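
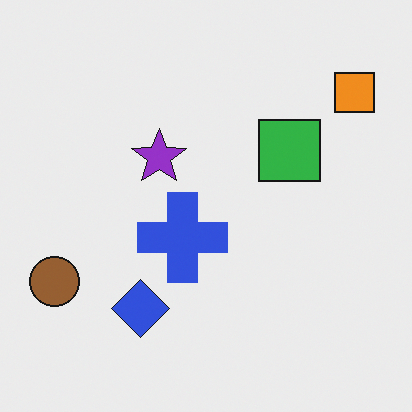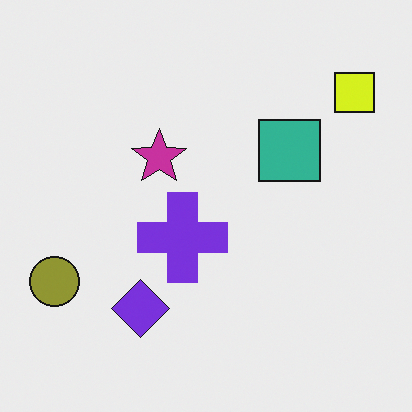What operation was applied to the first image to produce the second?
This is the original image hue-shifted by a small amount.

Every shape's color has rotated by the same amount around the hue wheel — a uniform hue shift.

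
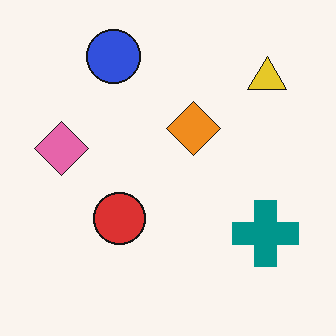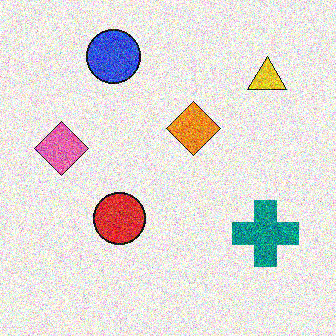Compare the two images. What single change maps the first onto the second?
It was degraded with strong gaussian noise.

Random speckle covers the whole image, including the flat background.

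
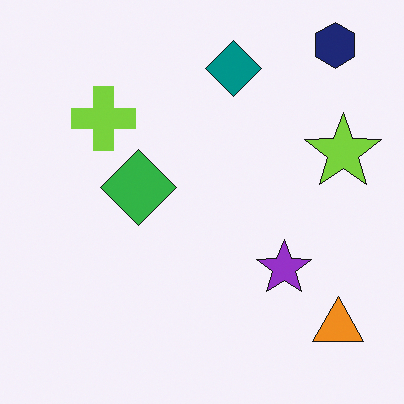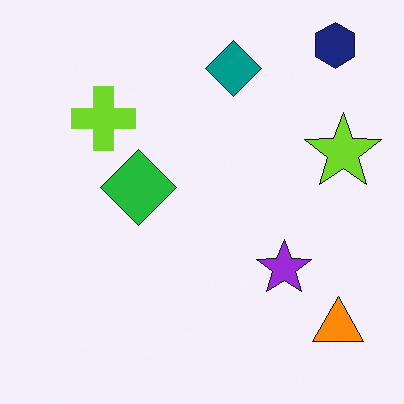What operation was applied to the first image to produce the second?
The image was slightly oversaturated.

All colors are more vivid — a global saturation change.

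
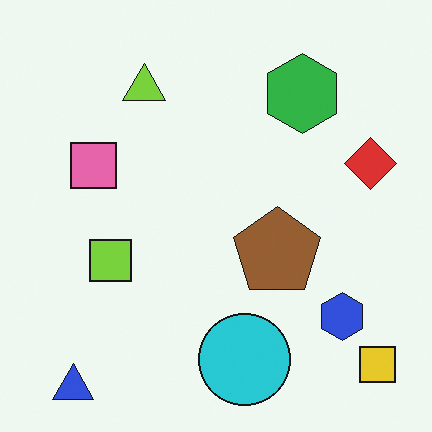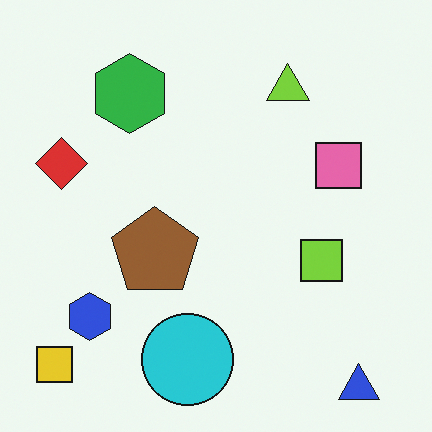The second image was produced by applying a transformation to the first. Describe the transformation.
The second image is the first flipped horizontally (left ↔ right).

The yellow square is in the bottom-right of the first image and the bottom-left of the second — shapes on opposite sides of the vertical midline have swapped in a mirror flip.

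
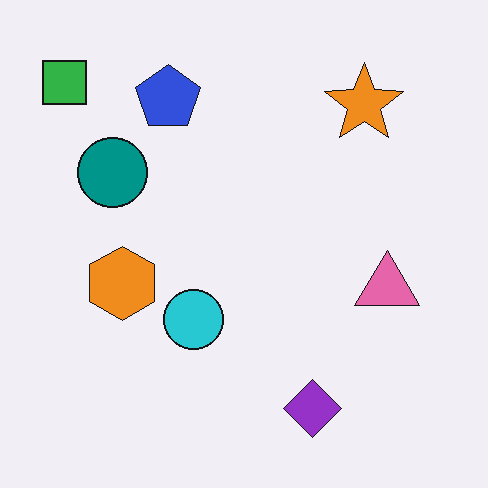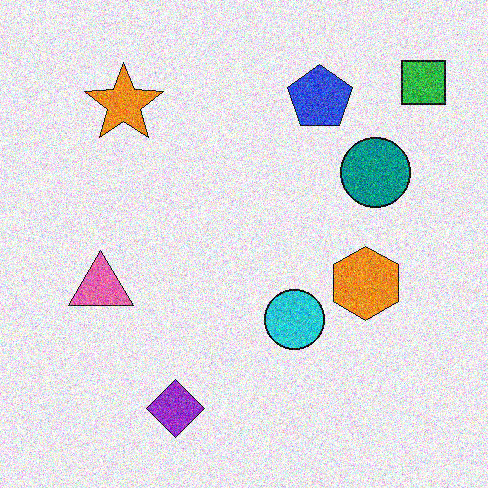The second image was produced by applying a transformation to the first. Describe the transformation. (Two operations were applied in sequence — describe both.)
It was flipped horizontally (left ↔ right), then degraded with strong gaussian noise.

The green square is in the top-left of the first image and the top-right of the second — shapes on opposite sides of the vertical midline have swapped in a mirror flip. Random speckle covers the whole image, including the flat background.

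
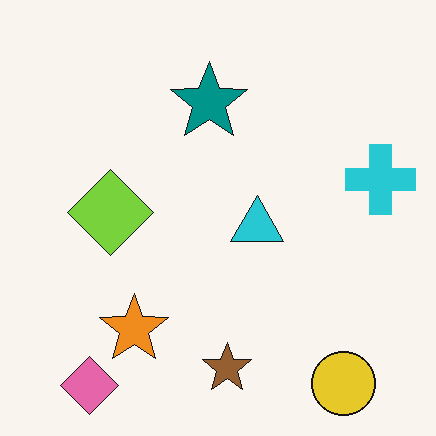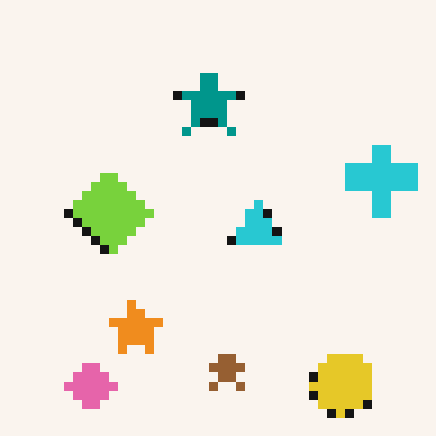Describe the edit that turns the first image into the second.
This is the original image coarsely pixelated.

Shapes are reduced to large square blocks; fine edges and outlines are lost — a downscale-then-upscale (mosaic) effect.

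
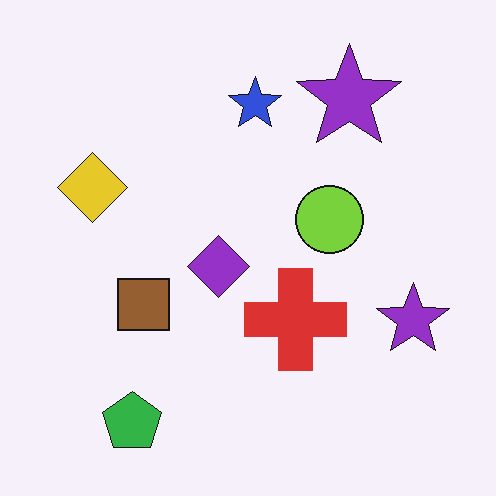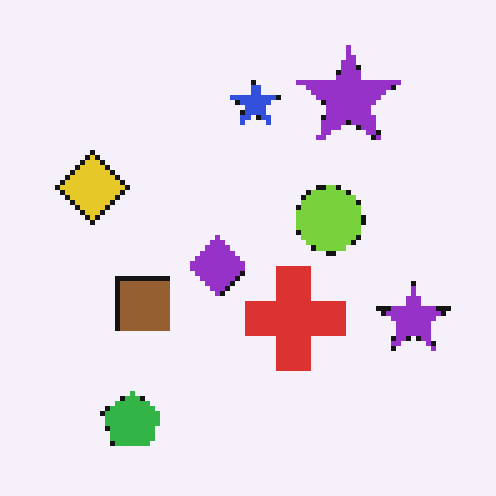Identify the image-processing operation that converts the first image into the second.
The image was mildly pixelated.

Shapes are reduced to large square blocks; fine edges and outlines are lost — a downscale-then-upscale (mosaic) effect.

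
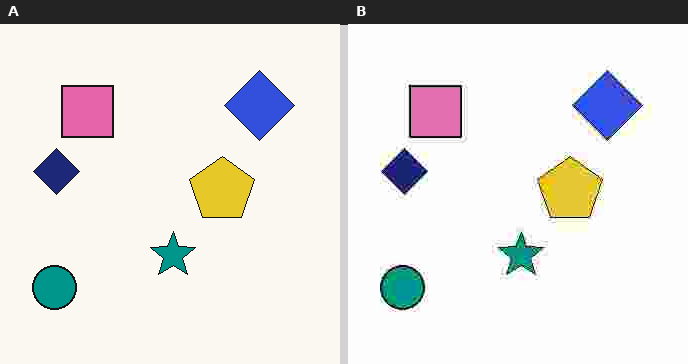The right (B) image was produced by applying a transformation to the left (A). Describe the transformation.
The right (B) image is the left (A) degraded with heavy JPEG compression.

Blocky 8×8 compression artifacts appear around shape edges and the flat background shows ringing — characteristic JPEG degradation.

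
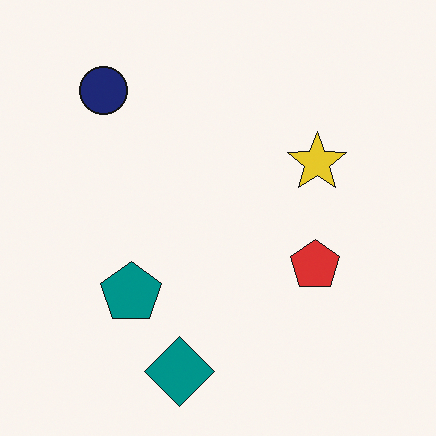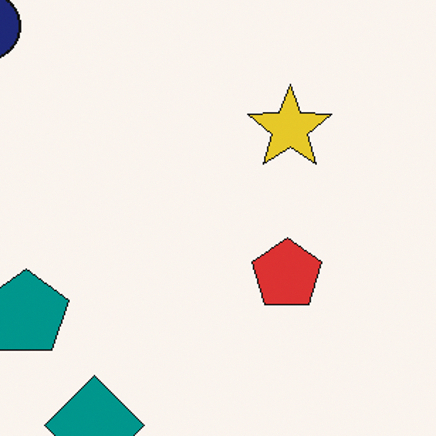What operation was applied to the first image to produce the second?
The transformation is: cropped to a modestly smaller region and rescaled.

The visible shapes are larger and the field of view is narrower; shapes near the original edges may be partly or wholly outside the frame — a crop-and-rescale.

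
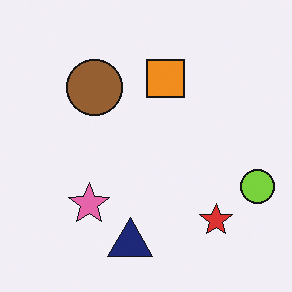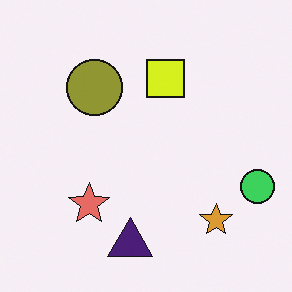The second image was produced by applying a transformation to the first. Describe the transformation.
The second image is the first hue-shifted by a small amount.

Every shape's color has rotated by the same amount around the hue wheel — a uniform hue shift.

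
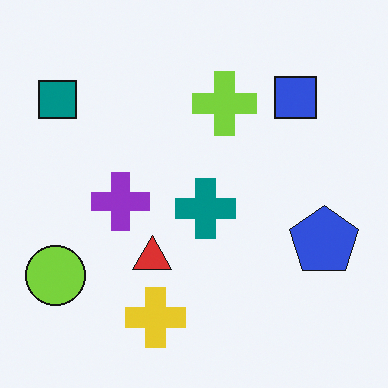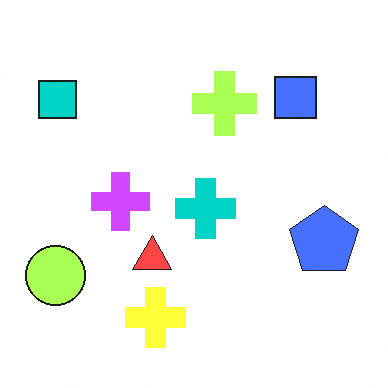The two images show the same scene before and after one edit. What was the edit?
The second image is the first brightened a lot.

Every pixel — background and shapes alike — is uniformly brightened.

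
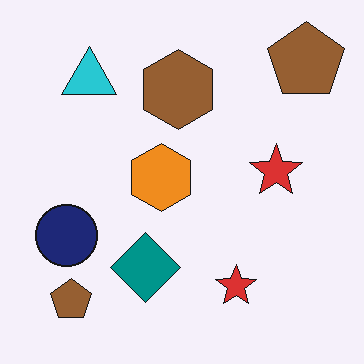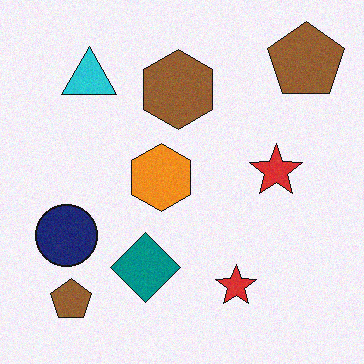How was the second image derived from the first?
This is the original image degraded with subtle gaussian noise.

Random speckle covers the whole image, including the flat background.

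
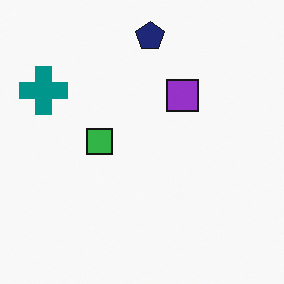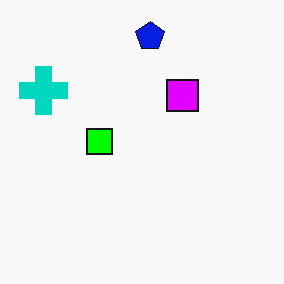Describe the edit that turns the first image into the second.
The transformation is: made much more vivid (saturation change).

All colors are more vivid — a global saturation change.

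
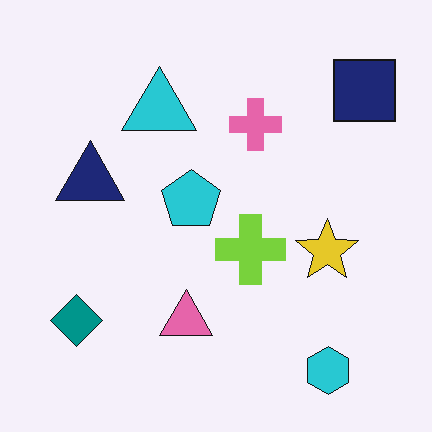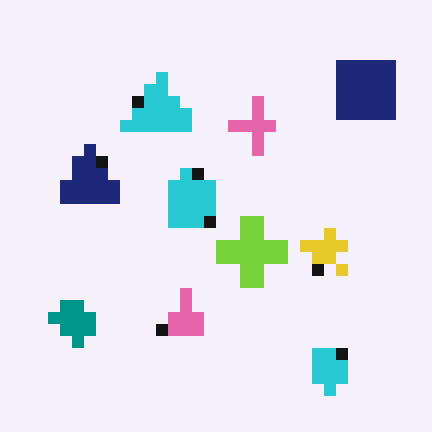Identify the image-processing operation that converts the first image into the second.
It was heavily pixelated into large blocks.

Shapes are reduced to large square blocks; fine edges and outlines are lost — a downscale-then-upscale (mosaic) effect.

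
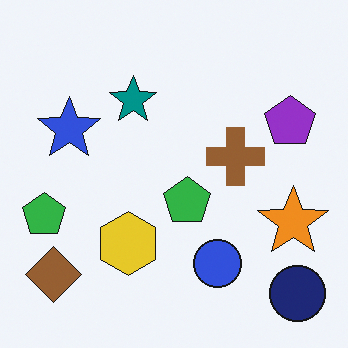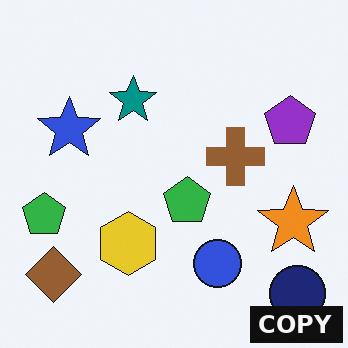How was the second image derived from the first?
The image was watermarked with the text "COPY" in the lower-right corner.

A dark label reading "COPY" appears in the lower-right corner.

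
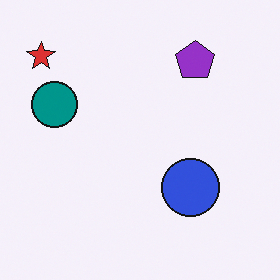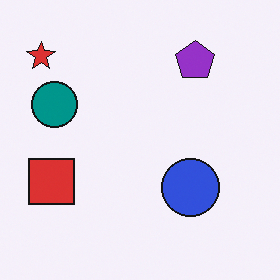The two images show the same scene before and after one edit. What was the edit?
The second image is the first overlaid with an additional red square.

A red square appears in the second image that is absent from the first.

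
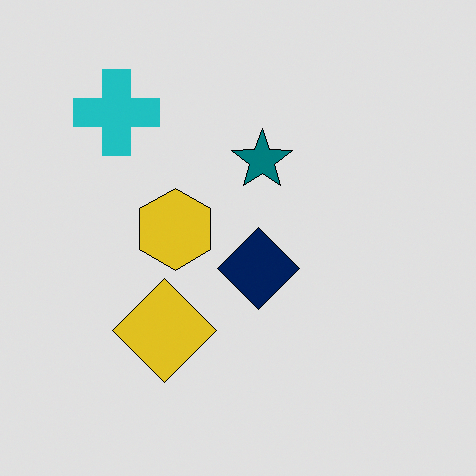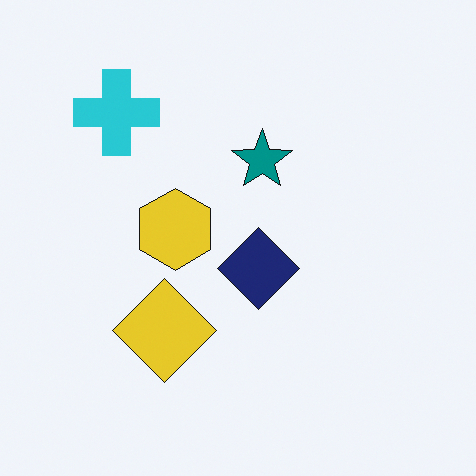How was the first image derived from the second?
The first image is the second posterized to a reduced palette.

Each flat color has snapped to a coarser quantized level — most visibly, the near-white background has dropped to a flat grey.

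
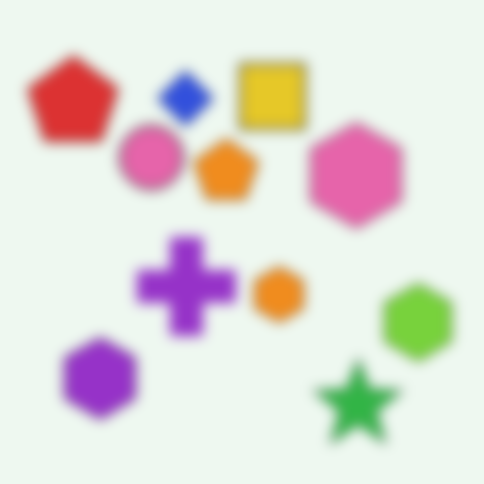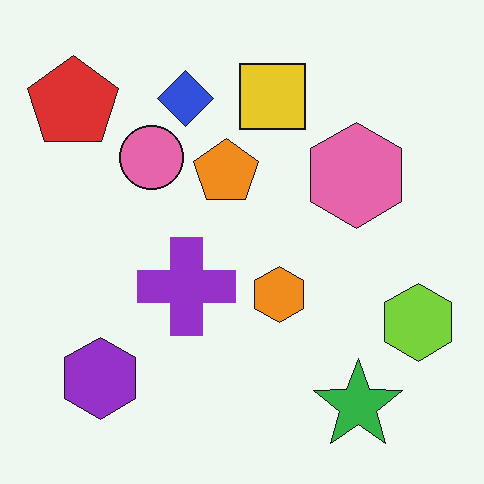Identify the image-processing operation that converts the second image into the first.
Strongly gaussian-blurred.

Shape edges and outlines are uniformly softened across the whole image.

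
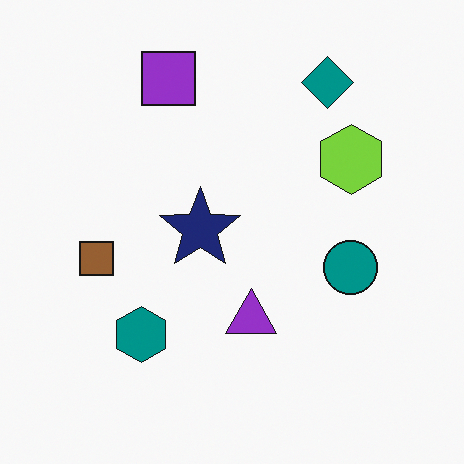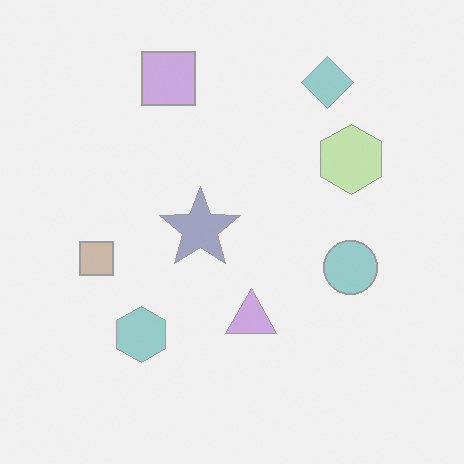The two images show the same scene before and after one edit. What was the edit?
The transformation is: given much lower contrast.

Tones are pushed toward mid-grey across the whole image — a global contrast change.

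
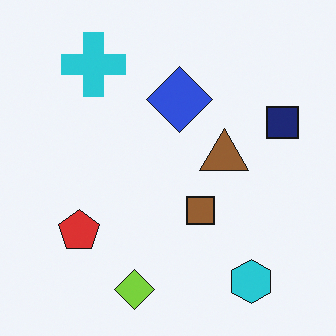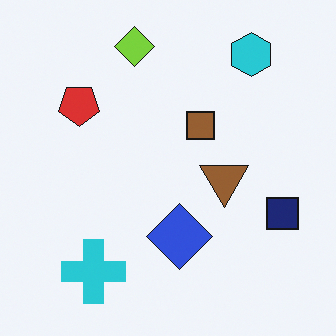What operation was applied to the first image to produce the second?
This is the original image flipped vertically (top ↔ bottom).

The lime diamond is in the bottom of the first image and the top of the second — shapes on opposite sides of the horizontal midline have swapped in a mirror flip.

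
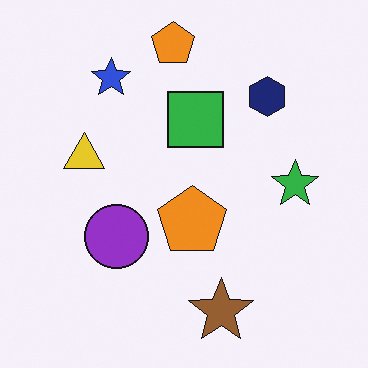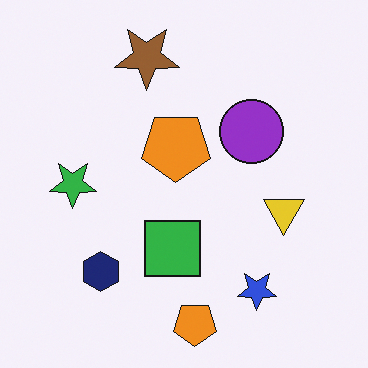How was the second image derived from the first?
This is the original image rotated 180°.

The brown star sits in the bottom of the first image and the top of the second — consistent with a whole-image 180° rotation.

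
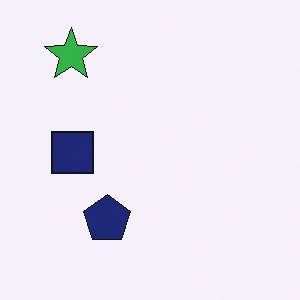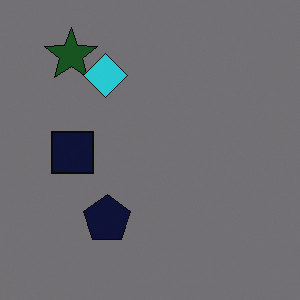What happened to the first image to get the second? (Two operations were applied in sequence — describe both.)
The second image is the first darkened a lot, then overlaid with an additional cyan diamond.

Every pixel — background and shapes alike — is uniformly darkened. A cyan diamond appears in the second image that is absent from the first.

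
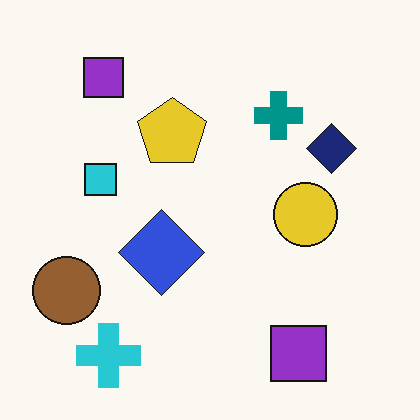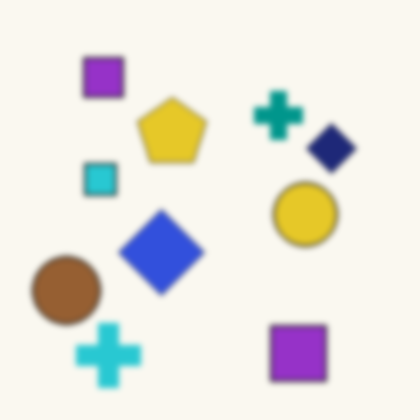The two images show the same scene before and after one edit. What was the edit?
This is the original image moderately blurred.

Shape edges and outlines are uniformly softened across the whole image.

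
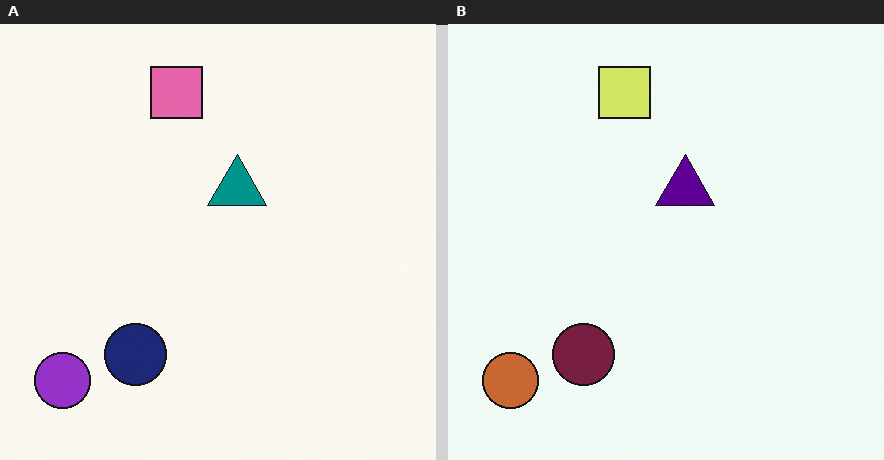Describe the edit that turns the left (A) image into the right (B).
The transformation is: hue-shifted through roughly a third of the color wheel.

Every shape's color has rotated by the same amount around the hue wheel — a uniform hue shift.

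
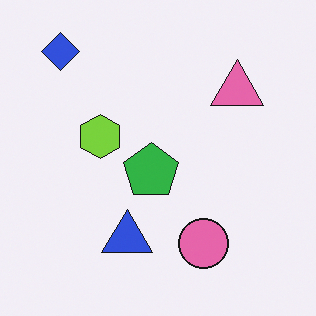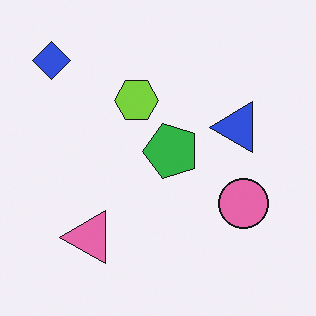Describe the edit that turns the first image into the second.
Transposed (reflected across the top-left ↔ bottom-right diagonal).

Shapes have swapped their row and column positions — what was in the top-right is now in the bottom-left — a diagonal reflection.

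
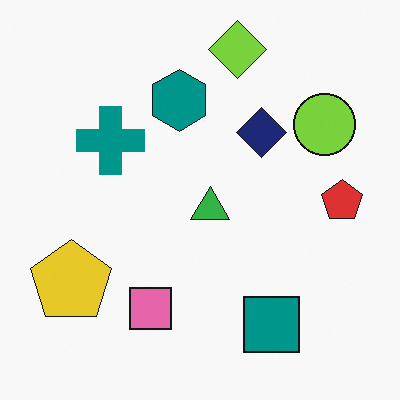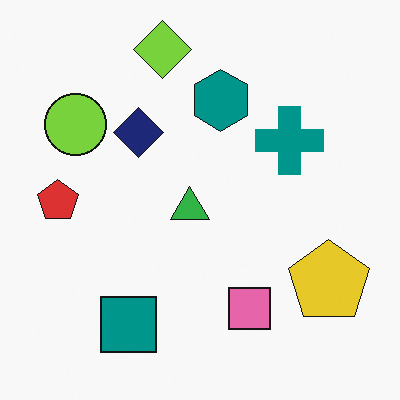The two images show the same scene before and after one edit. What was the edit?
This is the original image flipped horizontally (left ↔ right).

The red pentagon is in the right of the first image and the left of the second — shapes on opposite sides of the vertical midline have swapped in a mirror flip.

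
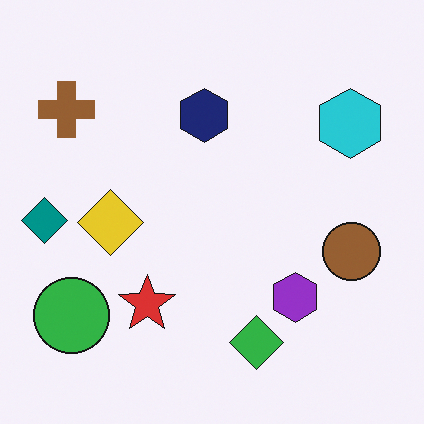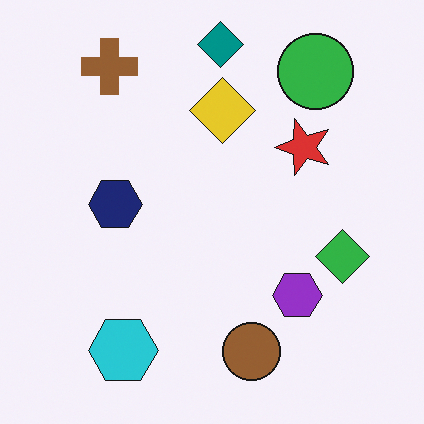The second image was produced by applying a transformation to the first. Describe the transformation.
This is the original image transposed (reflected across the top-left ↔ bottom-right diagonal).

Shapes have swapped their row and column positions — what was in the top-right is now in the bottom-left — a diagonal reflection.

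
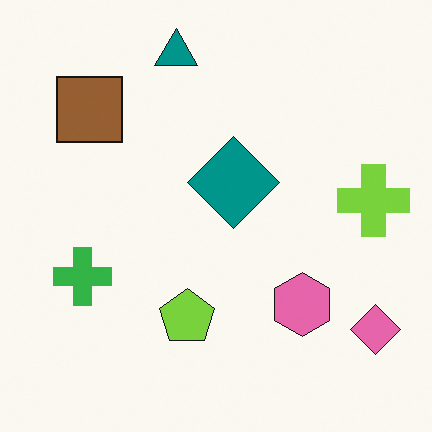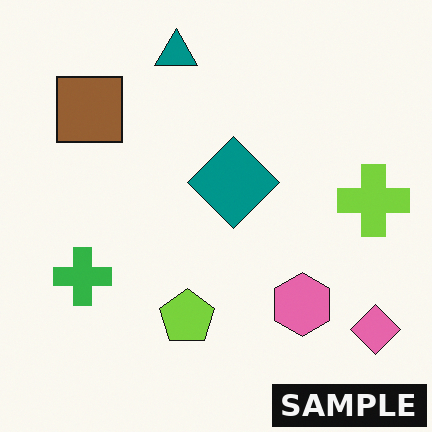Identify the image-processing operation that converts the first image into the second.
This is the original image watermarked with the text "SAMPLE" in the lower-right corner.

A dark label reading "SAMPLE" appears in the lower-right corner.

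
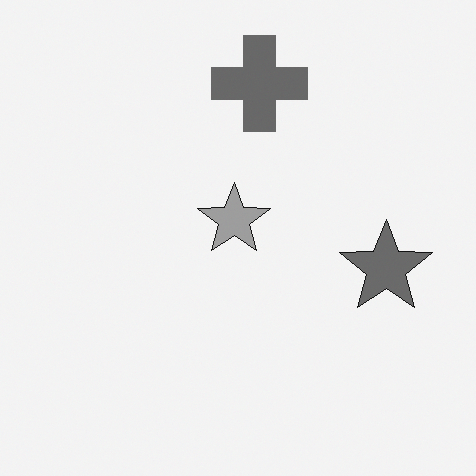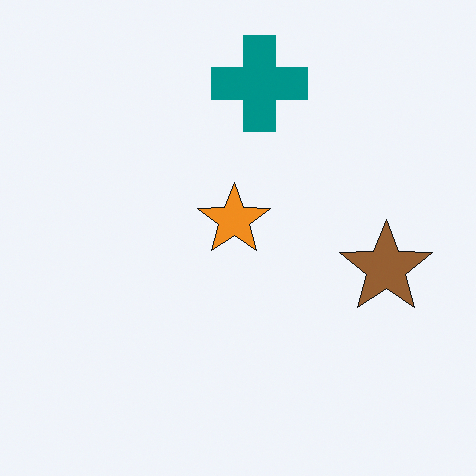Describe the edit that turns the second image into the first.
It was converted to grayscale.

All color is removed — every shape is now a shade of grey.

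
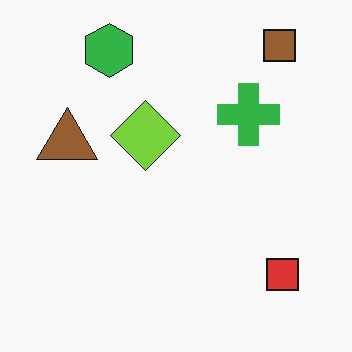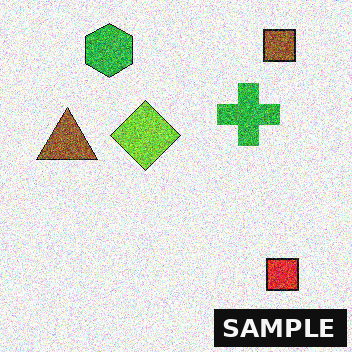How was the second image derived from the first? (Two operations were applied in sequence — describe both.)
The transformation is: degraded with a thick layer of grain, then watermarked with the text "SAMPLE" in the lower-right corner.

Random speckle covers the whole image, including the flat background. A dark label reading "SAMPLE" appears in the lower-right corner.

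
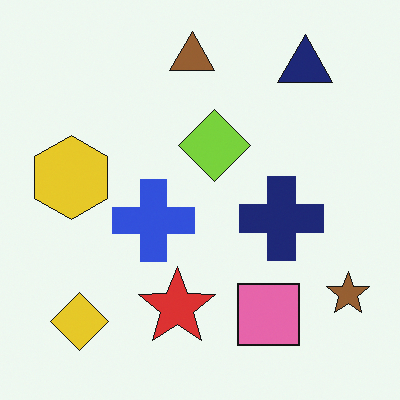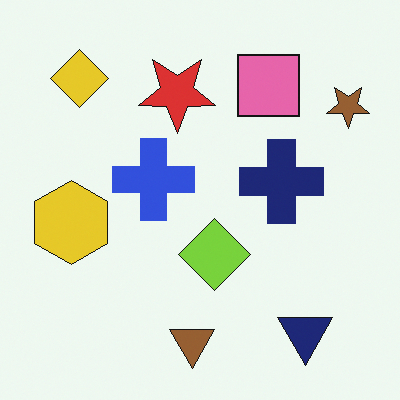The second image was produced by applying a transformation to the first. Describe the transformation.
The image was flipped vertically (top ↔ bottom).

The brown triangle is in the top of the first image and the bottom of the second — shapes on opposite sides of the horizontal midline have swapped in a mirror flip.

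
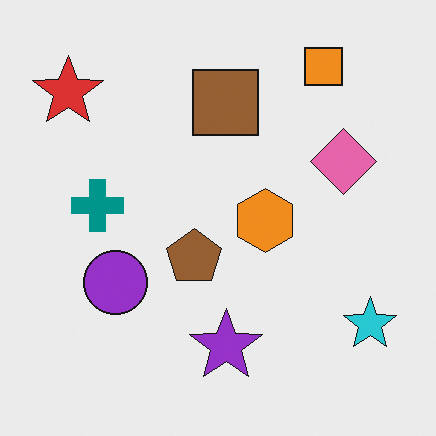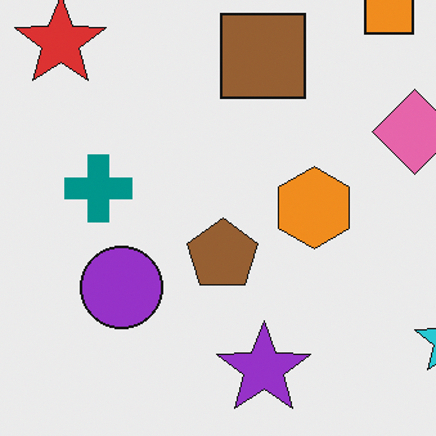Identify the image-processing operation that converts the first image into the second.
Cropped slightly and scaled back up.

The visible shapes are larger and the field of view is narrower; shapes near the original edges may be partly or wholly outside the frame — a crop-and-rescale.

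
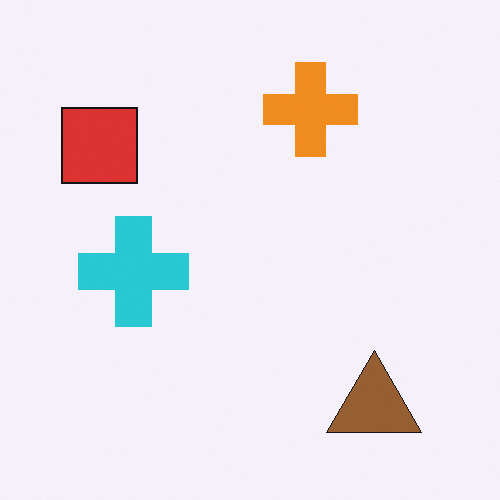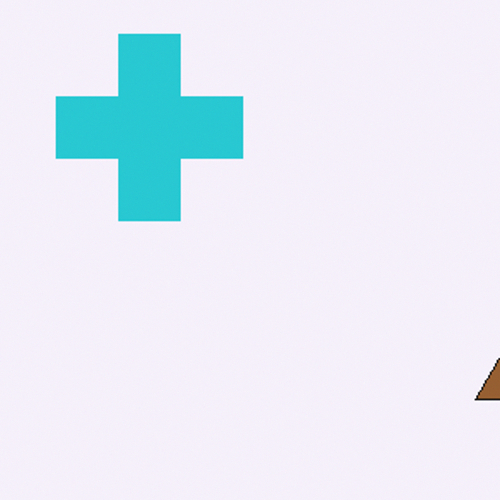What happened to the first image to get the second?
The second image is the first cropped tightly and scaled back up.

The visible shapes are larger and the field of view is narrower; shapes near the original edges may be partly or wholly outside the frame — a crop-and-rescale.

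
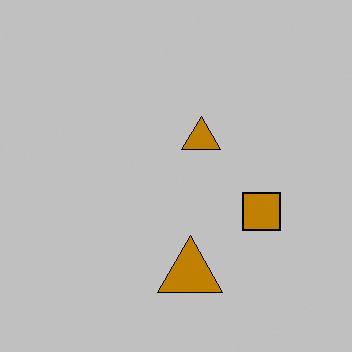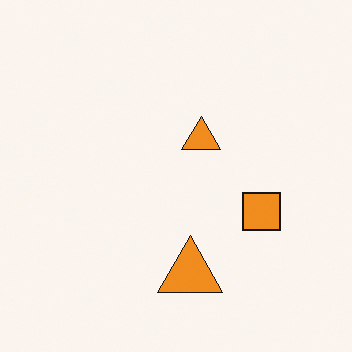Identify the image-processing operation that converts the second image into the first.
It was heavily posterized to just a handful of flat colors.

Each flat color has snapped to a coarser quantized level — most visibly, the near-white background has dropped to a flat grey.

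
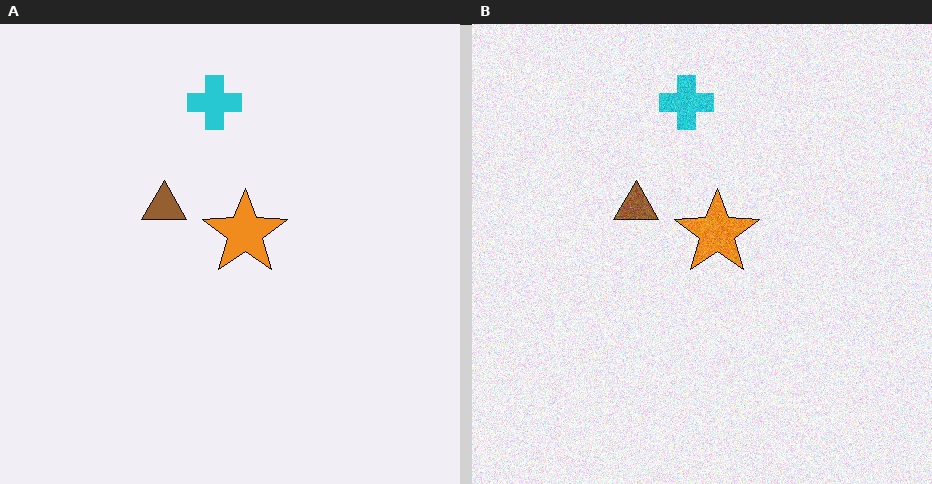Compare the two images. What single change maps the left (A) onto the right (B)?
The image was degraded with moderate additive noise.

Random speckle covers the whole image, including the flat background.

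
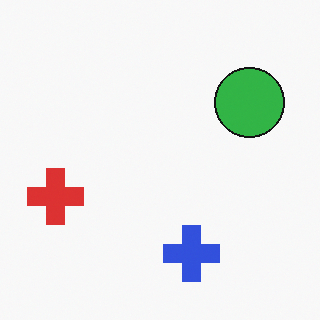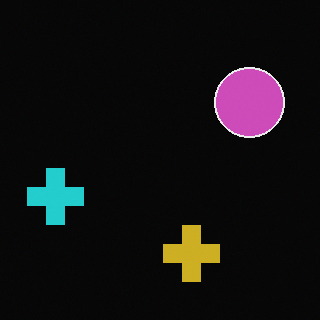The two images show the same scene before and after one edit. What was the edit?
Color-inverted (negative).

The light background has become dark and every shape's color is its complement — a photographic negative.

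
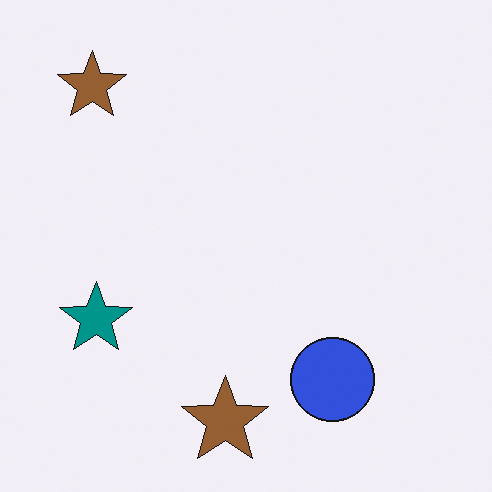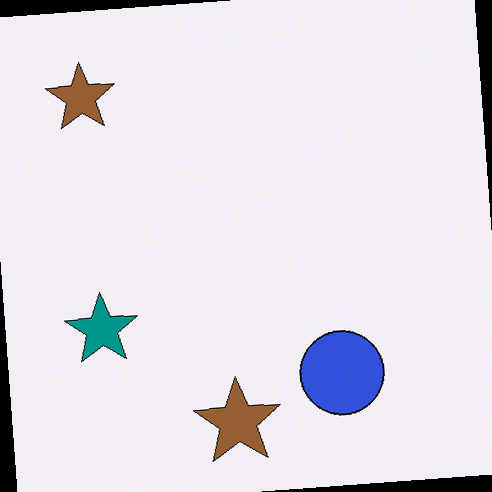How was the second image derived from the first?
It was rotated counter-clockwise by a slight angle.

Every shape is tilted by the same angle and the image corners show triangular fill wedges — a whole-image rotation by a non-right angle.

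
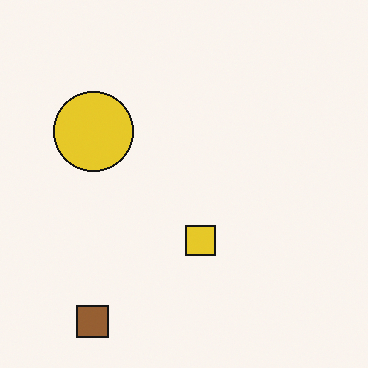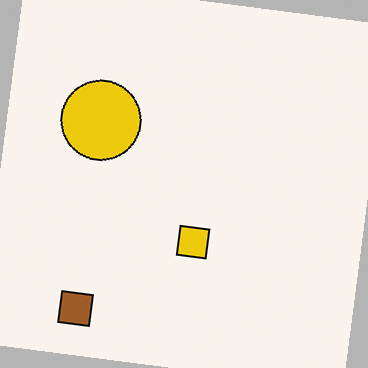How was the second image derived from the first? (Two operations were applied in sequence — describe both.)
Rotated clockwise by a small amount, then slightly oversaturated.

Every shape is tilted by the same angle and the image corners show triangular fill wedges — a whole-image rotation by a non-right angle. All colors are more vivid — a global saturation change.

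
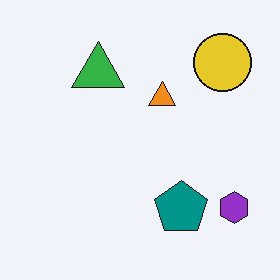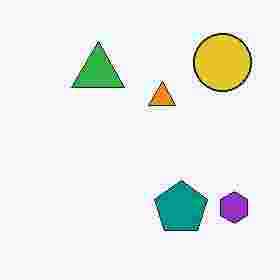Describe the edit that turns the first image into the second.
This is the original image heavily JPEG-compressed with obvious blocking artifacts.

Blocky 8×8 compression artifacts appear around shape edges and the flat background shows ringing — characteristic JPEG degradation.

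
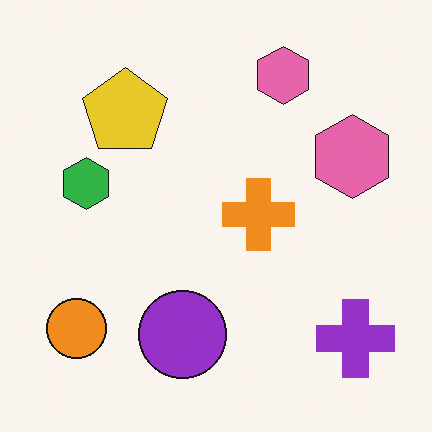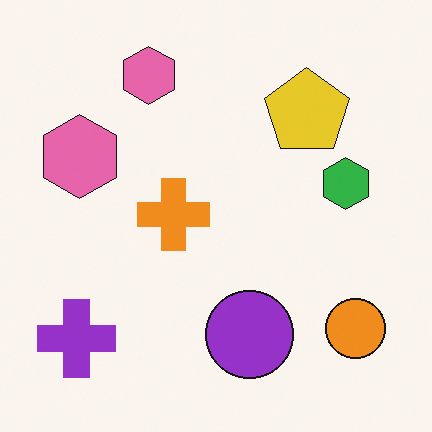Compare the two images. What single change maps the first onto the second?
Flipped horizontally (left ↔ right).

The orange circle is in the bottom-left of the first image and the bottom-right of the second — shapes on opposite sides of the vertical midline have swapped in a mirror flip.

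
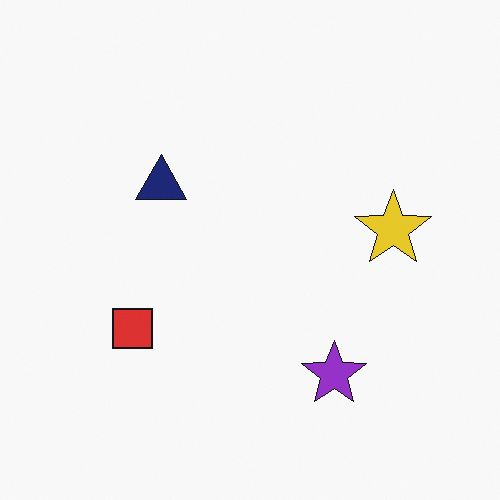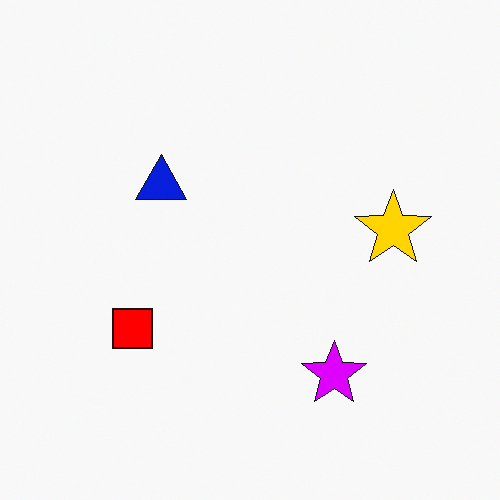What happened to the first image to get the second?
Made much more vivid (saturation change).

All colors are more vivid — a global saturation change.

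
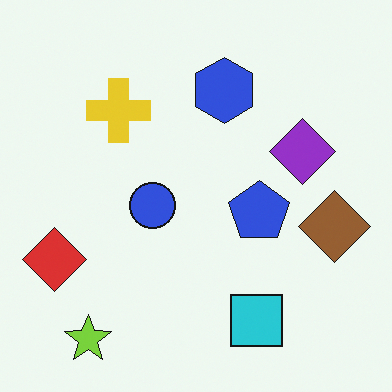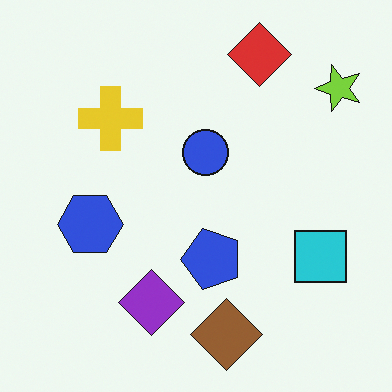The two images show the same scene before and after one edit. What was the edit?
This is the original image transposed (reflected across the top-left ↔ bottom-right diagonal).

Shapes have swapped their row and column positions — what was in the top-right is now in the bottom-left — a diagonal reflection.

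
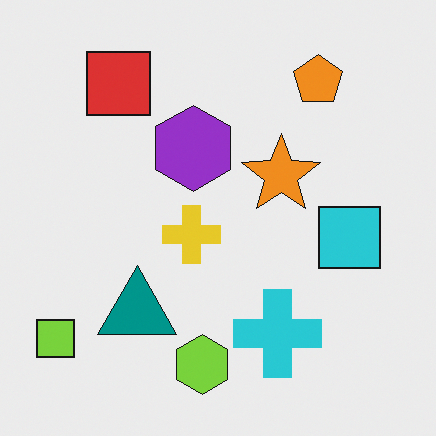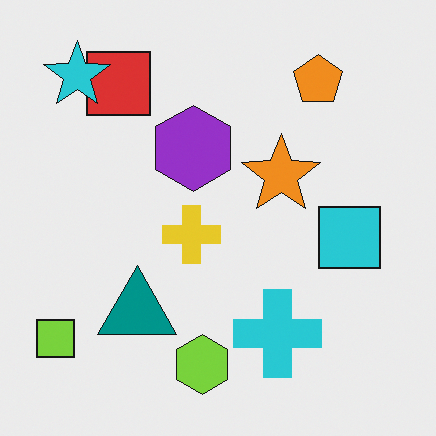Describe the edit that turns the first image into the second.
The second image is the first overlaid with an additional cyan star.

A cyan star appears in the second image that is absent from the first.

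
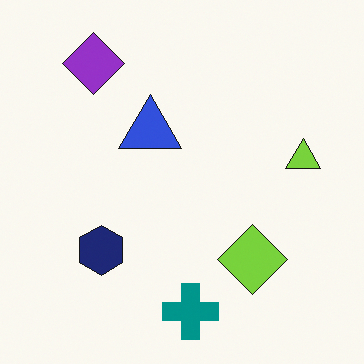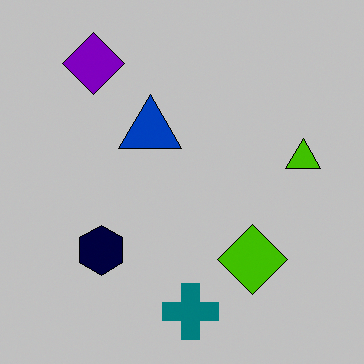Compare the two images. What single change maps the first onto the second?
The transformation is: aggressively posterized.

Each flat color has snapped to a coarser quantized level — most visibly, the near-white background has dropped to a flat grey.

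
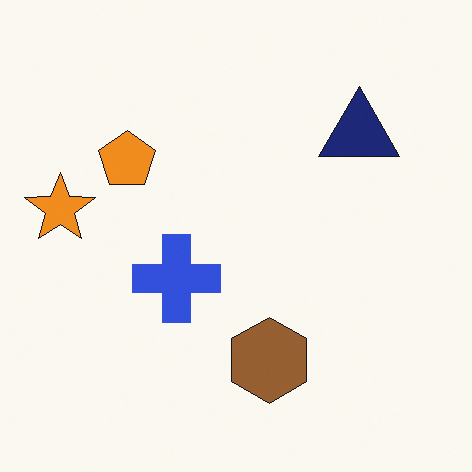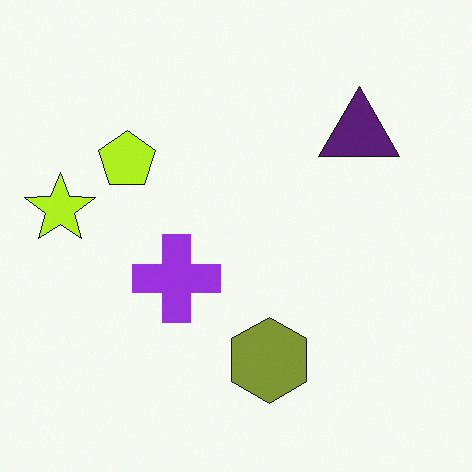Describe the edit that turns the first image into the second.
This is the original image hue-shifted slightly.

Every shape's color has rotated by the same amount around the hue wheel — a uniform hue shift.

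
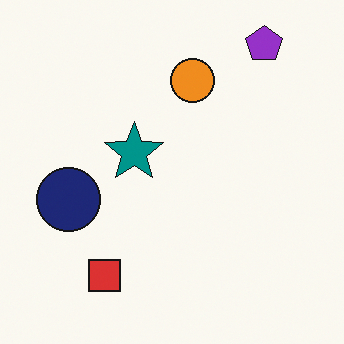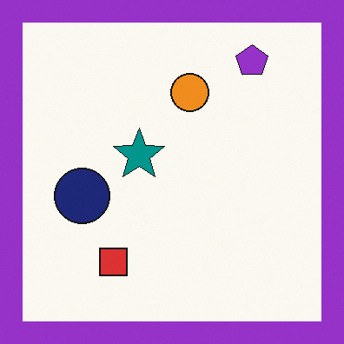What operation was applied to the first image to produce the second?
The transformation is: framed with a purple border.

A solid purple frame runs around the edge of the second image, with the content slightly shrunk inside it.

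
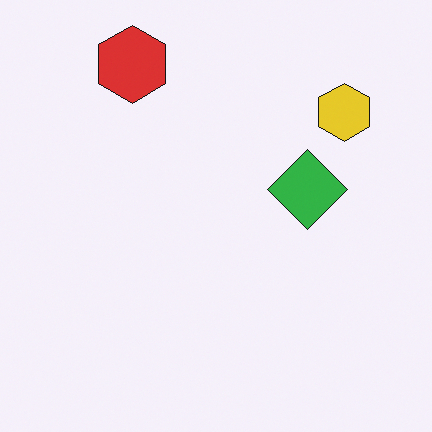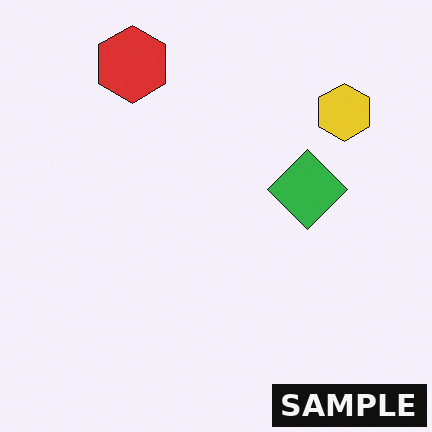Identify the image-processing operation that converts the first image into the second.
This is the original image watermarked with the text "SAMPLE" in the lower-right corner.

A dark label reading "SAMPLE" appears in the lower-right corner.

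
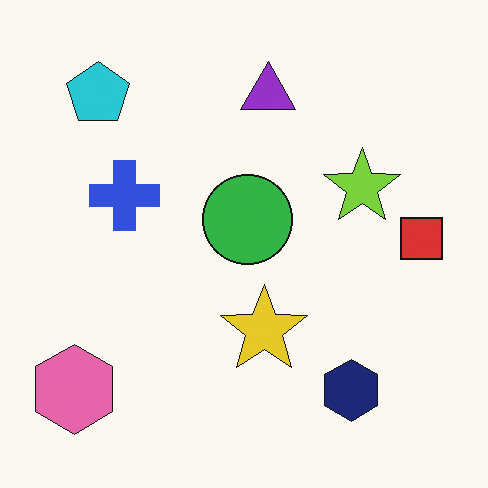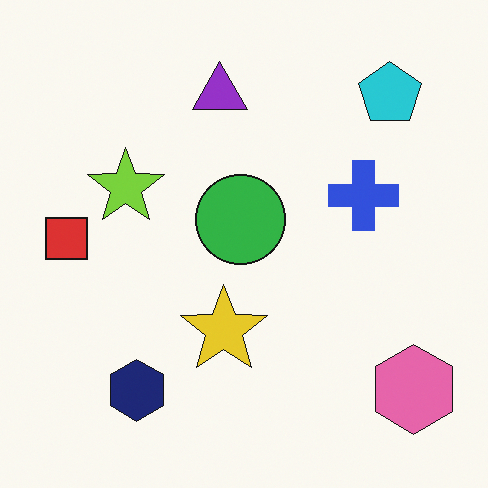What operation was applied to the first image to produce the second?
This is the original image flipped horizontally (left ↔ right).

The red square is in the right of the first image and the left of the second — shapes on opposite sides of the vertical midline have swapped in a mirror flip.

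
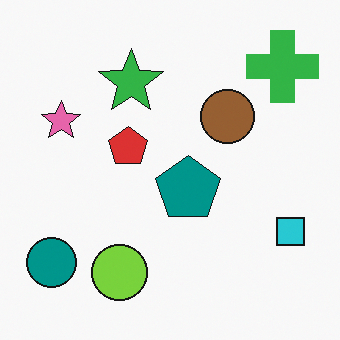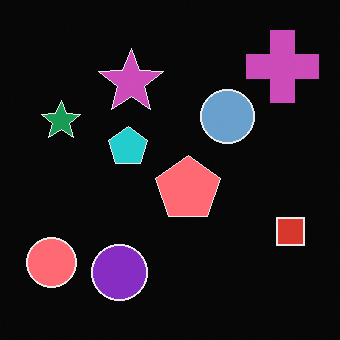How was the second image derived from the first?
Color-inverted (negative).

The light background has become dark and every shape's color is its complement — a photographic negative.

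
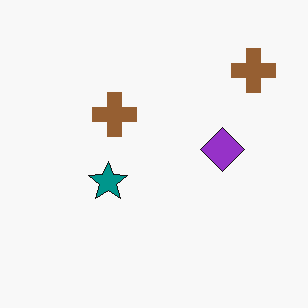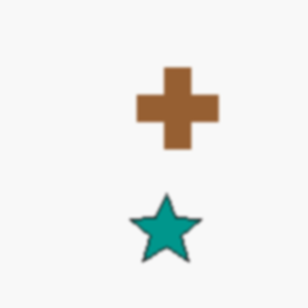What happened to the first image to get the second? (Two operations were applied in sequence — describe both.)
It was cropped tightly and scaled back up, then lightly blurred.

The visible shapes are larger and the field of view is narrower; shapes near the original edges may be partly or wholly outside the frame — a crop-and-rescale. Shape edges and outlines are uniformly softened across the whole image.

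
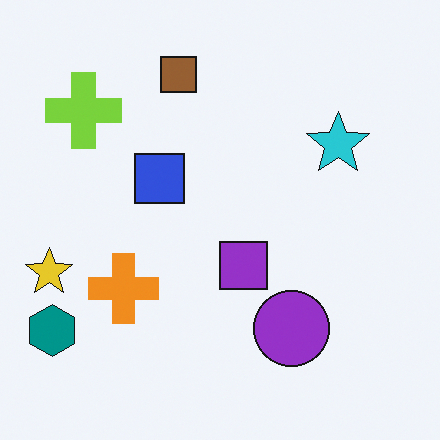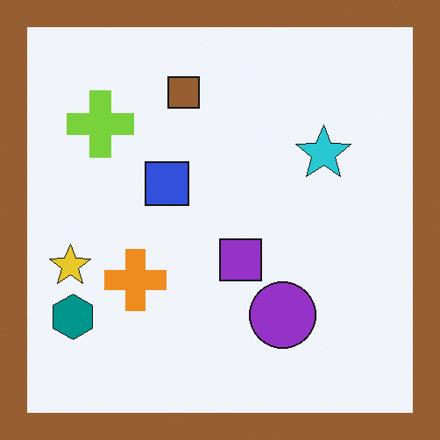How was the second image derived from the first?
This is the original image framed with a brown border.

A solid brown frame runs around the edge of the second image, with the content slightly shrunk inside it.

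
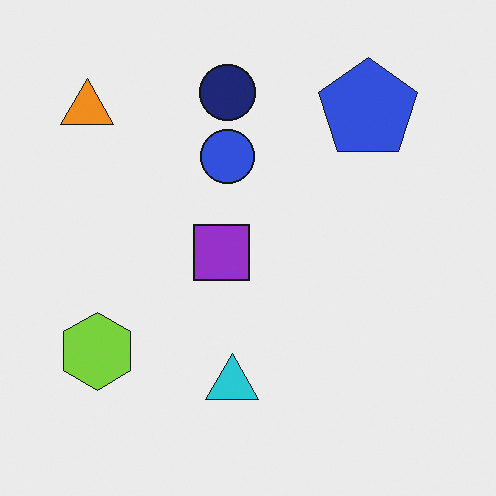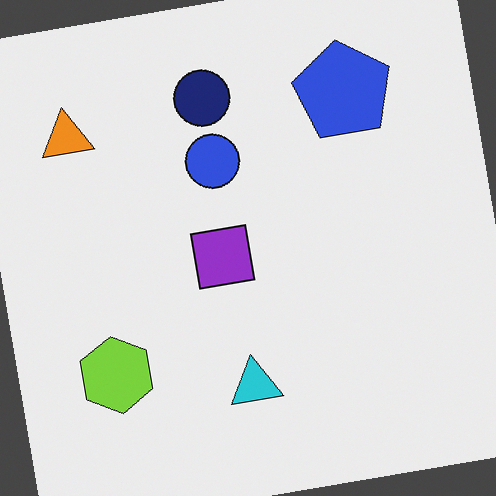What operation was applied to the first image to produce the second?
The second image is the first rotated counter-clockwise by a small amount.

Every shape is tilted by the same angle and the image corners show triangular fill wedges — a whole-image rotation by a non-right angle.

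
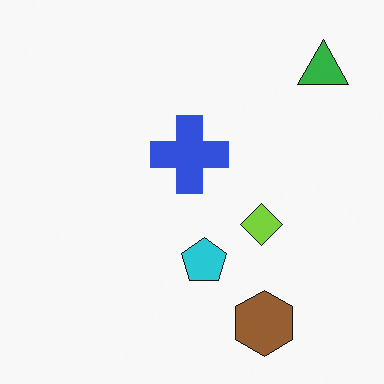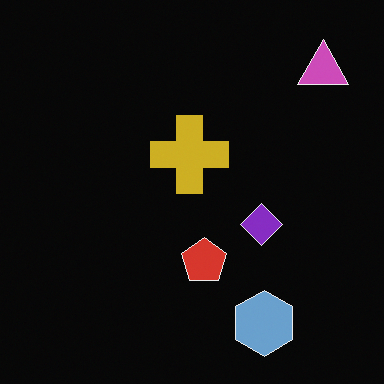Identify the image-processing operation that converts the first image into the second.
The second image is the first color-inverted (negative).

The light background has become dark and every shape's color is its complement — a photographic negative.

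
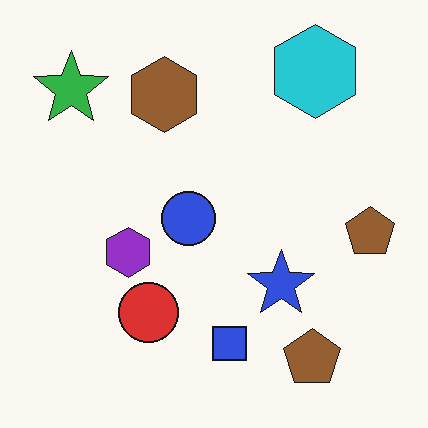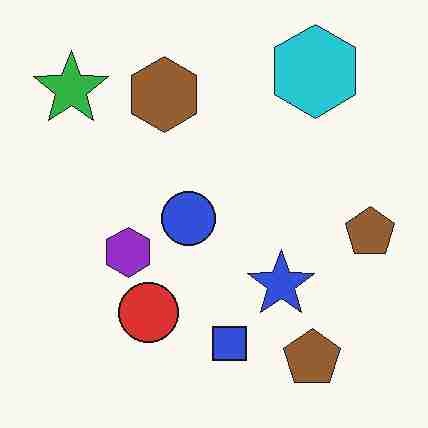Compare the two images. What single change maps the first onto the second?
The transformation is: heavily JPEG-compressed with obvious blocking artifacts.

Blocky 8×8 compression artifacts appear around shape edges and the flat background shows ringing — characteristic JPEG degradation.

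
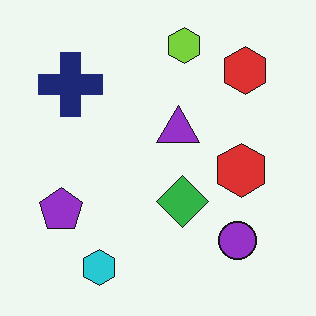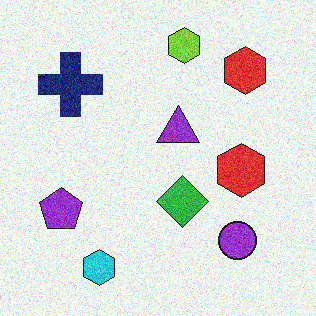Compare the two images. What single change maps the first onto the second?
The second image is the first degraded with visible gaussian noise.

Random speckle covers the whole image, including the flat background.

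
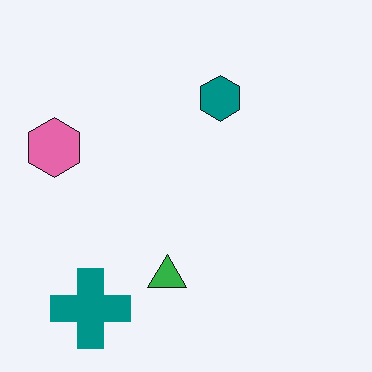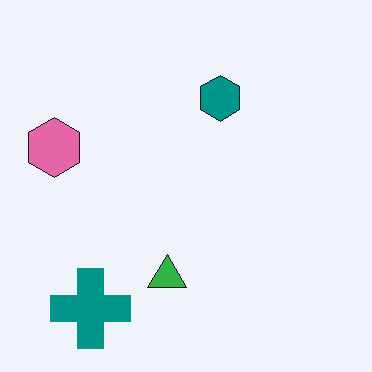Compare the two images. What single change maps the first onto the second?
JPEG-compressed with visible artifacts.

Blocky 8×8 compression artifacts appear around shape edges and the flat background shows ringing — characteristic JPEG degradation.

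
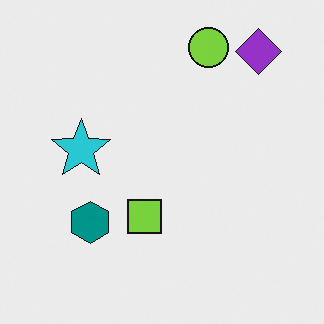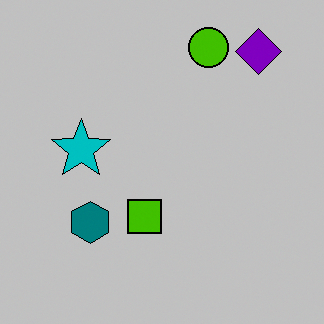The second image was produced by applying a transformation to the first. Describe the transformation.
This is the original image heavily posterized to just a handful of flat colors.

Each flat color has snapped to a coarser quantized level — most visibly, the near-white background has dropped to a flat grey.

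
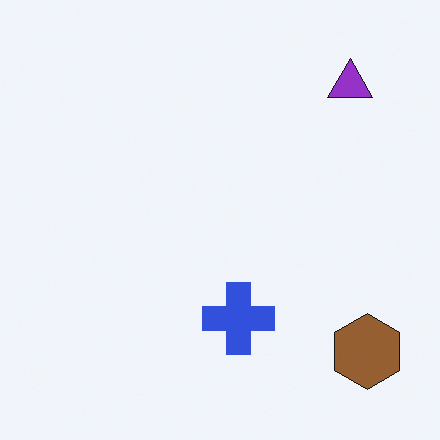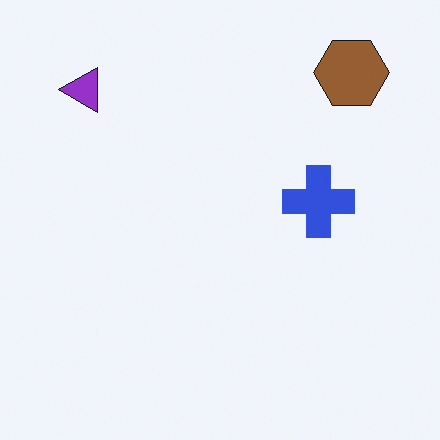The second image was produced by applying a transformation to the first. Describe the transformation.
The second image is the first rotated 90° counter-clockwise.

The brown hexagon sits in the bottom-right of the first image and the top-right of the second — consistent with a whole-image 90° counter-clockwise rotation.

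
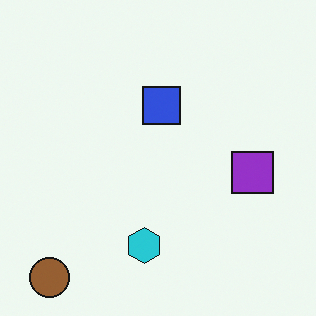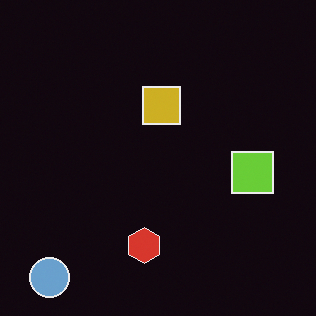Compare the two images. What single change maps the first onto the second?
The image was color-inverted (negative).

The light background has become dark and every shape's color is its complement — a photographic negative.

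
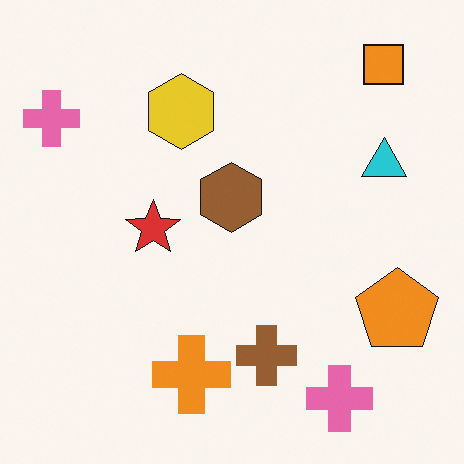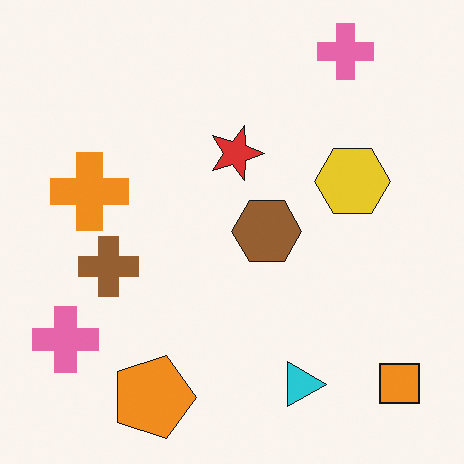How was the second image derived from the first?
Rotated 90° clockwise.

The orange square sits in the top-right of the first image and the bottom-right of the second — consistent with a whole-image 90° clockwise rotation.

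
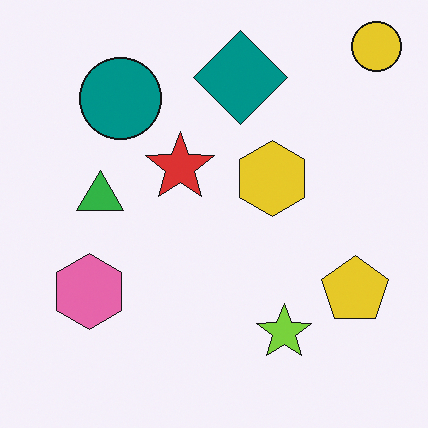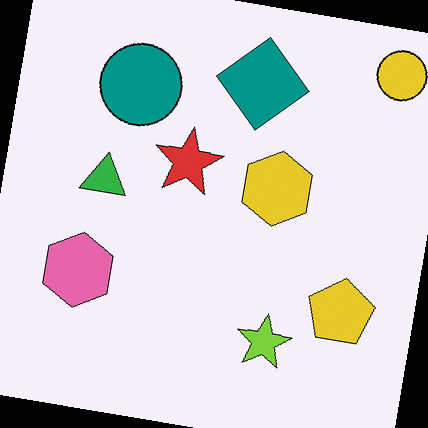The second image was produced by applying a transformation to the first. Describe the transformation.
The image was rotated clockwise by a few degrees.

Every shape is tilted by the same angle and the image corners show triangular fill wedges — a whole-image rotation by a non-right angle.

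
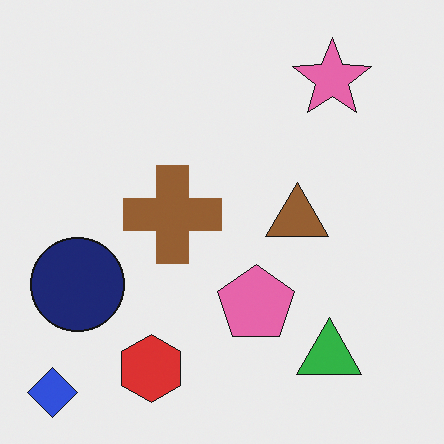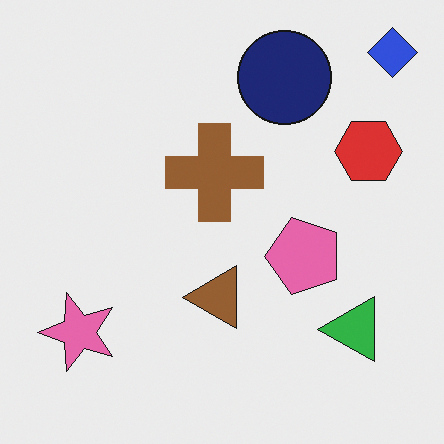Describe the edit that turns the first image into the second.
This is the original image transposed (reflected across the top-left ↔ bottom-right diagonal).

Shapes have swapped their row and column positions — what was in the top-right is now in the bottom-left — a diagonal reflection.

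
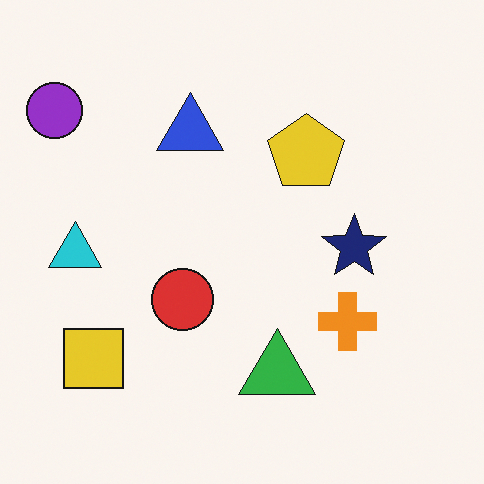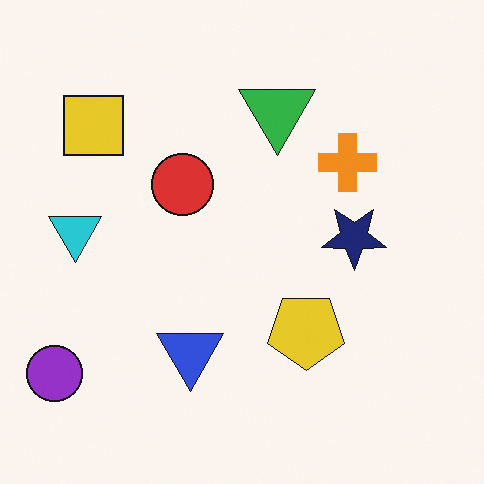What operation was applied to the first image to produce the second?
The transformation is: flipped vertically (top ↔ bottom).

The purple circle is in the top-left of the first image and the bottom-left of the second — shapes on opposite sides of the horizontal midline have swapped in a mirror flip.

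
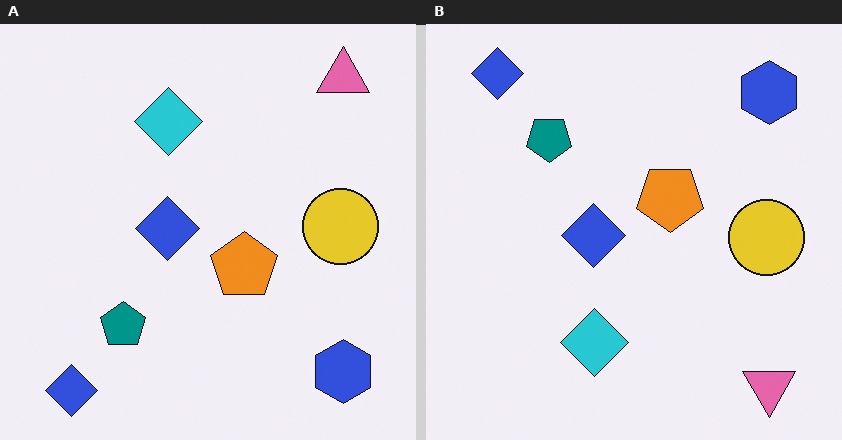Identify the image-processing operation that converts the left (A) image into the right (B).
The image was flipped vertically (top ↔ bottom).

The pink triangle is in the top-right of the left (A) image and the bottom-right of the right (B) — shapes on opposite sides of the horizontal midline have swapped in a mirror flip.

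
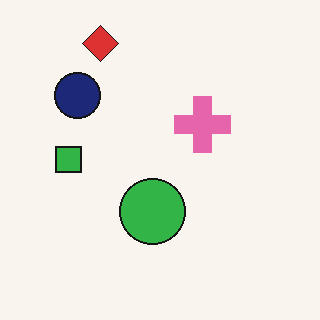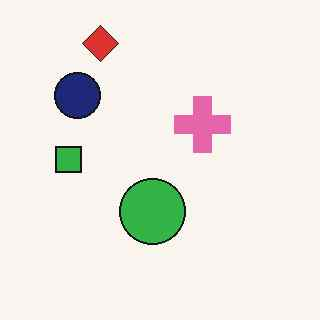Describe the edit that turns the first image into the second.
The transformation is: given moderate JPEG compression.

Blocky 8×8 compression artifacts appear around shape edges and the flat background shows ringing — characteristic JPEG degradation.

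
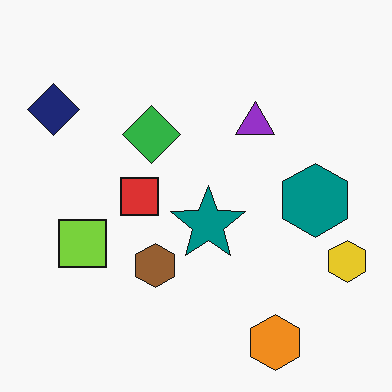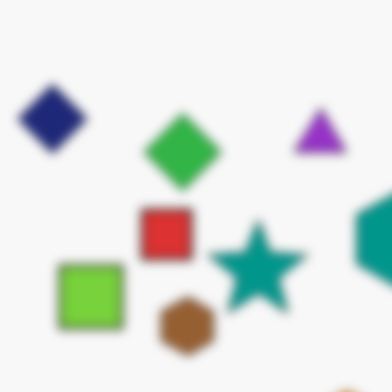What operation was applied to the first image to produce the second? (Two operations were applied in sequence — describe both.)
Moderately blurred, then cropped to a modestly smaller region and rescaled.

Shape edges and outlines are uniformly softened across the whole image. The visible shapes are larger and the field of view is narrower; shapes near the original edges may be partly or wholly outside the frame — a crop-and-rescale.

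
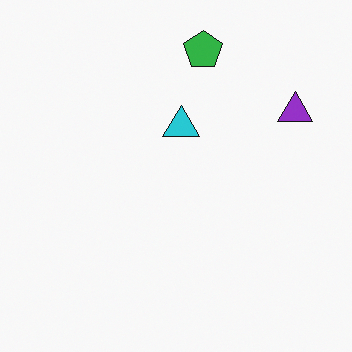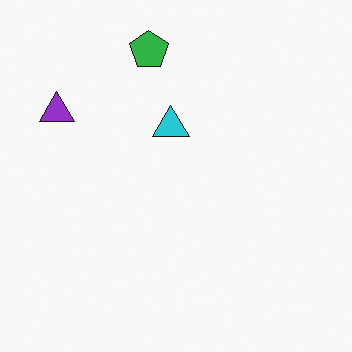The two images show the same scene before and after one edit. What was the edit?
It was flipped horizontally (left ↔ right).

The purple triangle is in the top-right of the first image and the top-left of the second — shapes on opposite sides of the vertical midline have swapped in a mirror flip.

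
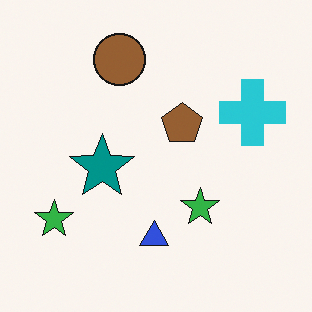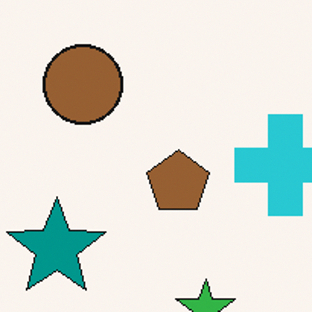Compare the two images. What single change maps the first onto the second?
It was cropped to a modestly smaller region and rescaled.

The visible shapes are larger and the field of view is narrower; shapes near the original edges may be partly or wholly outside the frame — a crop-and-rescale.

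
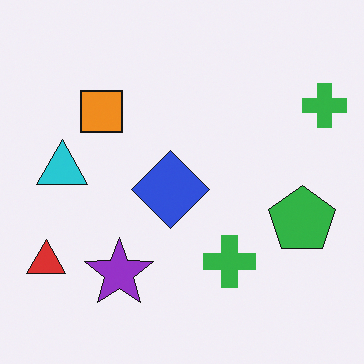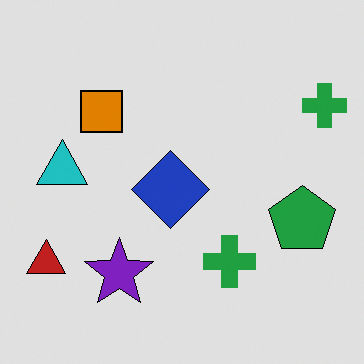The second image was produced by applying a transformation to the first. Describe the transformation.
The second image is the first posterized to a reduced palette.

Each flat color has snapped to a coarser quantized level — most visibly, the near-white background has dropped to a flat grey.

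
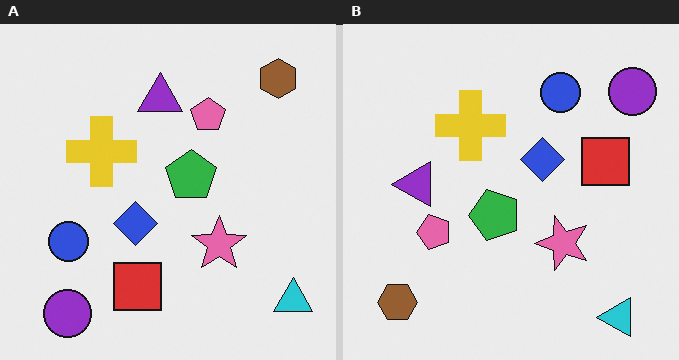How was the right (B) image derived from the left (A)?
The image was transposed (reflected across the top-left ↔ bottom-right diagonal).

Shapes have swapped their row and column positions — what was in the top-right is now in the bottom-left — a diagonal reflection.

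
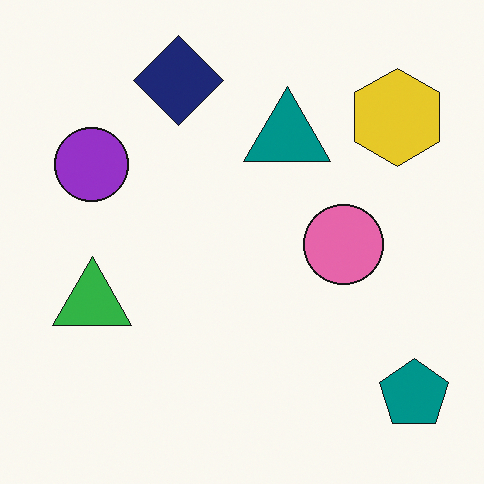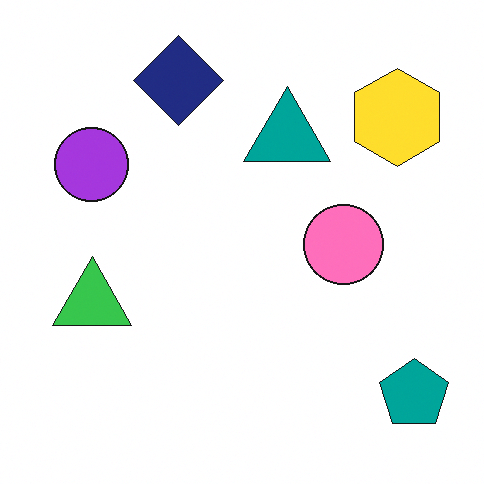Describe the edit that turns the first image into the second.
It was brightened a little.

Every pixel — background and shapes alike — is uniformly brightened.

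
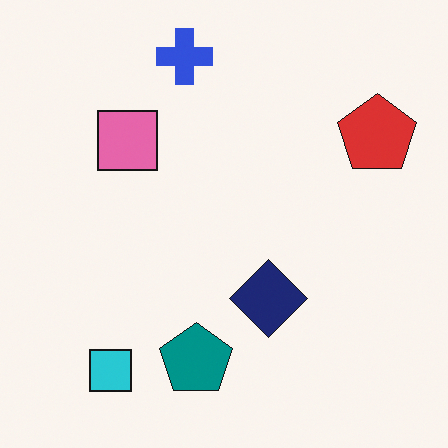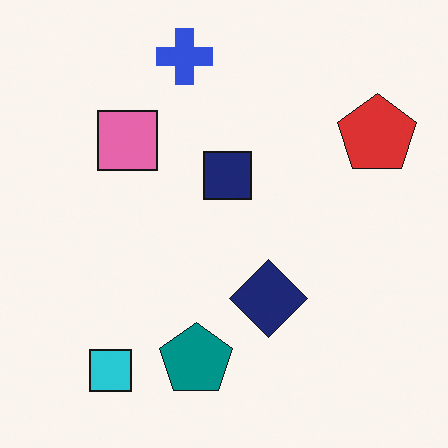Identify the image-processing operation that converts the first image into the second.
The transformation is: overlaid with an additional navy square.

A navy square appears in the second image that is absent from the first.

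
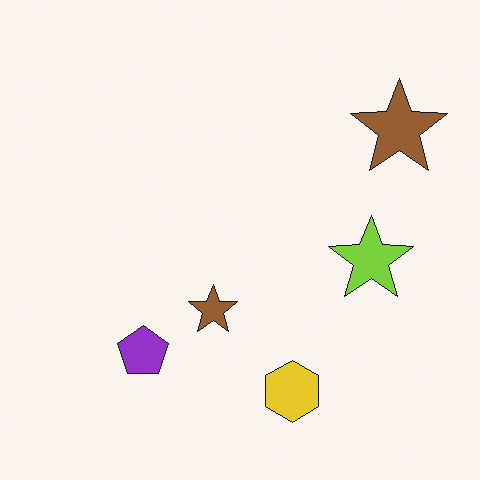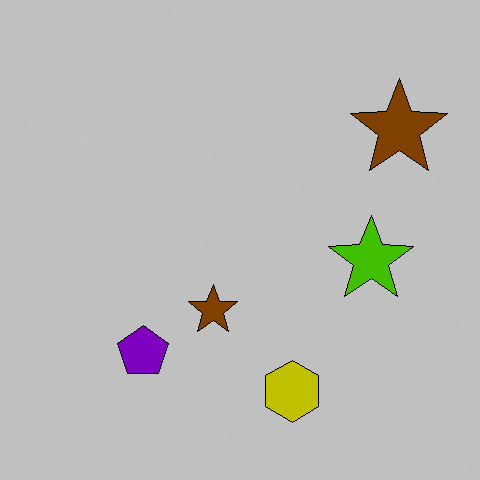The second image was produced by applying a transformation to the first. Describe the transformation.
The second image is the first heavily posterized to just a handful of flat colors.

Each flat color has snapped to a coarser quantized level — most visibly, the near-white background has dropped to a flat grey.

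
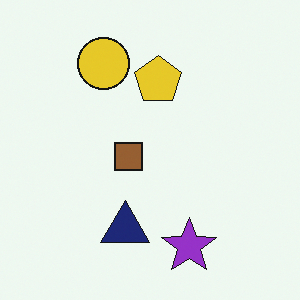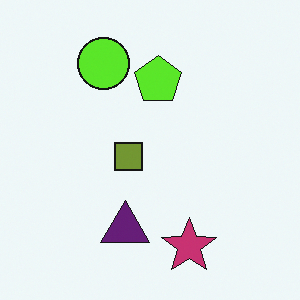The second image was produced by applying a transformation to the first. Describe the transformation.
The transformation is: hue-shifted by a small amount.

Every shape's color has rotated by the same amount around the hue wheel — a uniform hue shift.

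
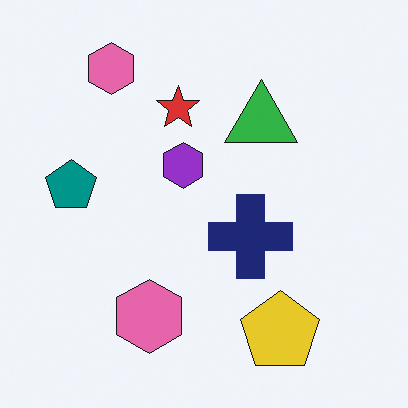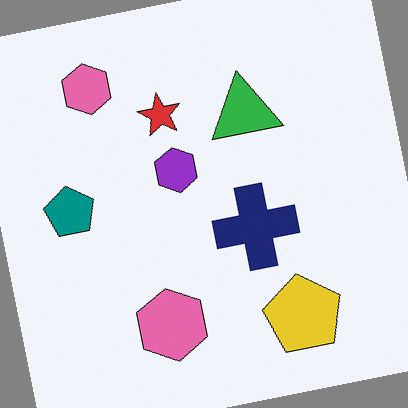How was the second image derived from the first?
This is the original image rotated counter-clockwise by a slight angle.

Every shape is tilted by the same angle and the image corners show triangular fill wedges — a whole-image rotation by a non-right angle.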